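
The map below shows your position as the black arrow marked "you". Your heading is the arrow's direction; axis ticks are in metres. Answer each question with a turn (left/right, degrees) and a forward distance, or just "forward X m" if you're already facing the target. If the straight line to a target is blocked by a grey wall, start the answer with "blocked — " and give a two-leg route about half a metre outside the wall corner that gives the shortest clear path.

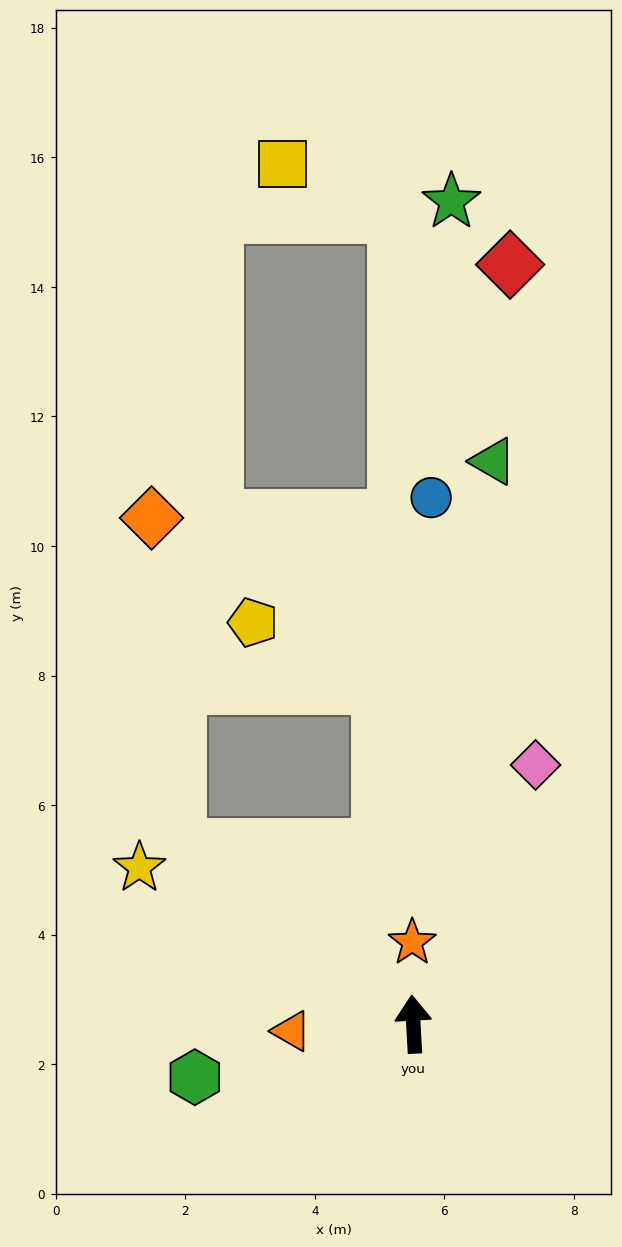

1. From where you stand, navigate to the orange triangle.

turn left 90°, forward 1.9 m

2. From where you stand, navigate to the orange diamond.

blocked — turn left 50°, forward 4.5 m, then turn right 48°, forward 5.1 m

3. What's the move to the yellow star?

turn left 57°, forward 4.9 m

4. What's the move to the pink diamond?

turn right 28°, forward 4.4 m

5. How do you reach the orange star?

turn right 2°, forward 1.3 m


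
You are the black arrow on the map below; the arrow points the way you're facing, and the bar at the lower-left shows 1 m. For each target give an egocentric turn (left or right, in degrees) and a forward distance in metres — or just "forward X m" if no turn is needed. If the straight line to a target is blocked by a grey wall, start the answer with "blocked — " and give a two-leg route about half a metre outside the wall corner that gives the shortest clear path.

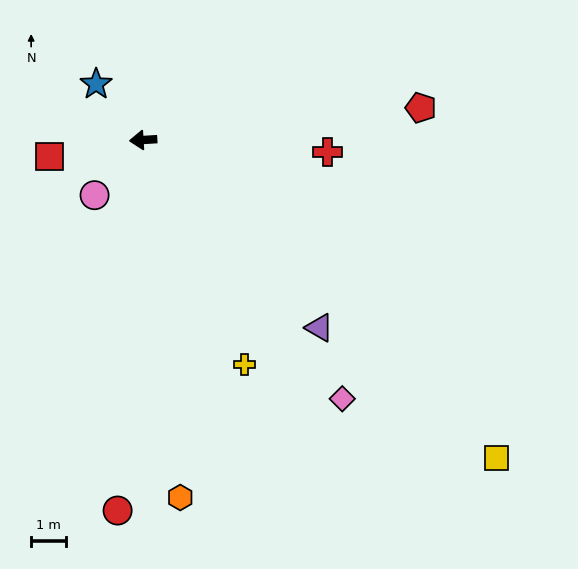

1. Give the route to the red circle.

turn left 83°, forward 10.7 m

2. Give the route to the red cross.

turn left 173°, forward 5.3 m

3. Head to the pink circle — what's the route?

turn left 45°, forward 2.1 m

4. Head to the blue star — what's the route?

turn right 53°, forward 2.1 m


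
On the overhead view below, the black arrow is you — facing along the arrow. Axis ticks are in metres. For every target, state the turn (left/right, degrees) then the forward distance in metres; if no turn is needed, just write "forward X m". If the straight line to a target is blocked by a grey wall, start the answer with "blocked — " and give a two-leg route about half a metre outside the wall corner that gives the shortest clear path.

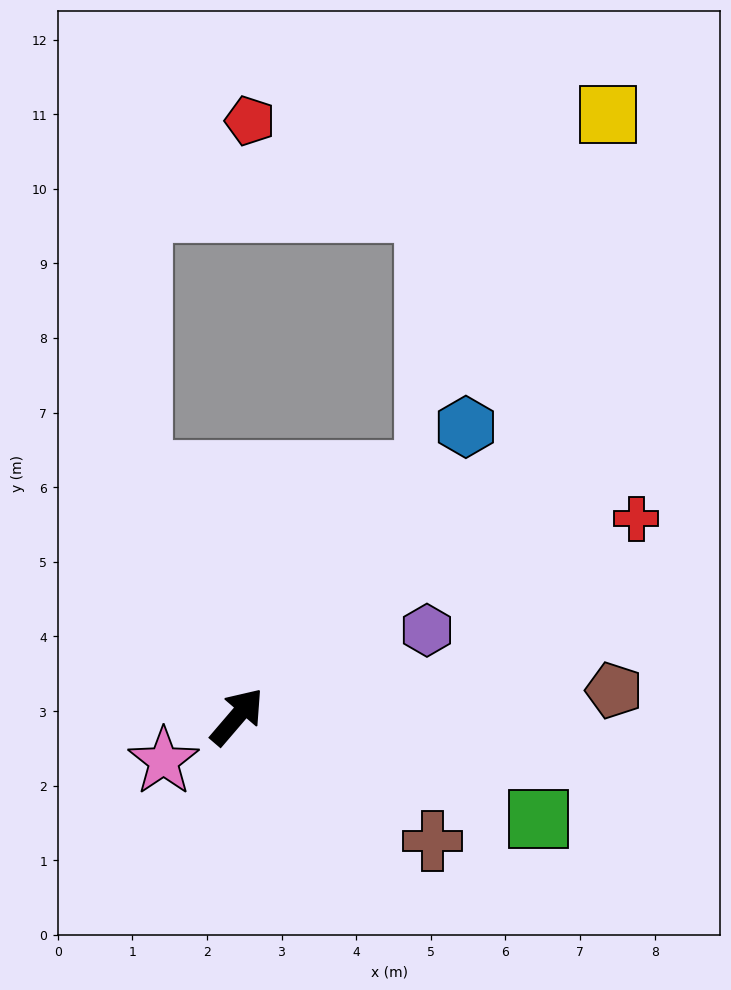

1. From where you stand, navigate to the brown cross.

turn right 82°, forward 3.1 m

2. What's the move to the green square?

turn right 68°, forward 4.3 m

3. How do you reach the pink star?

turn left 162°, forward 1.2 m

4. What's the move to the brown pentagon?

turn right 45°, forward 5.1 m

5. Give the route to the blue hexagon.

turn left 2°, forward 4.9 m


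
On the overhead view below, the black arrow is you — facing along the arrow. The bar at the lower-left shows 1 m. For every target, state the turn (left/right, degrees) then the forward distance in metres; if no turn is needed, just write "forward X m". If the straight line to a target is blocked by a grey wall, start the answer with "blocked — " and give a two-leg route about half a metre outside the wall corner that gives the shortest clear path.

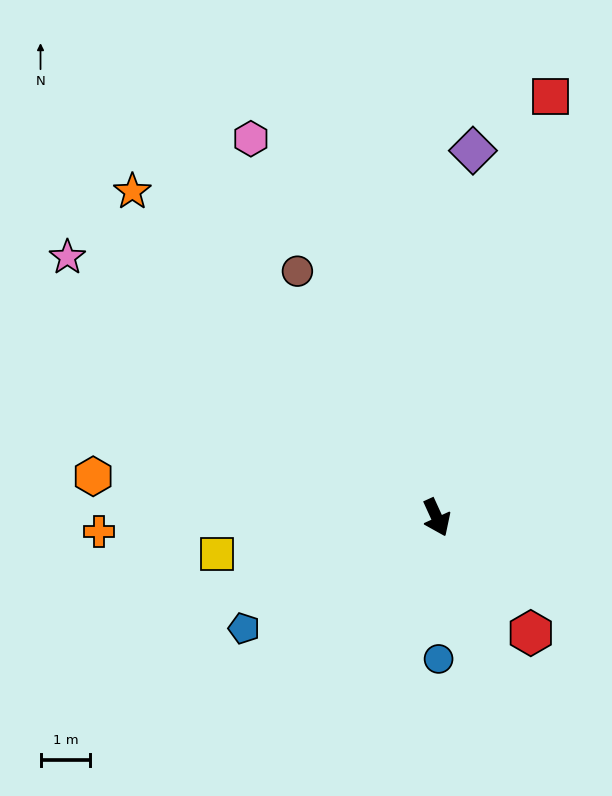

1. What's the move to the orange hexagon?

turn right 121°, forward 6.9 m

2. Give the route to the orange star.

turn right 161°, forward 8.9 m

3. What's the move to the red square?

turn left 140°, forward 8.7 m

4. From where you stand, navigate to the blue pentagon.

turn right 85°, forward 4.5 m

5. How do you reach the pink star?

turn right 150°, forward 9.1 m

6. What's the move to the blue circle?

turn right 24°, forward 2.8 m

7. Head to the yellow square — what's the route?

turn right 105°, forward 4.5 m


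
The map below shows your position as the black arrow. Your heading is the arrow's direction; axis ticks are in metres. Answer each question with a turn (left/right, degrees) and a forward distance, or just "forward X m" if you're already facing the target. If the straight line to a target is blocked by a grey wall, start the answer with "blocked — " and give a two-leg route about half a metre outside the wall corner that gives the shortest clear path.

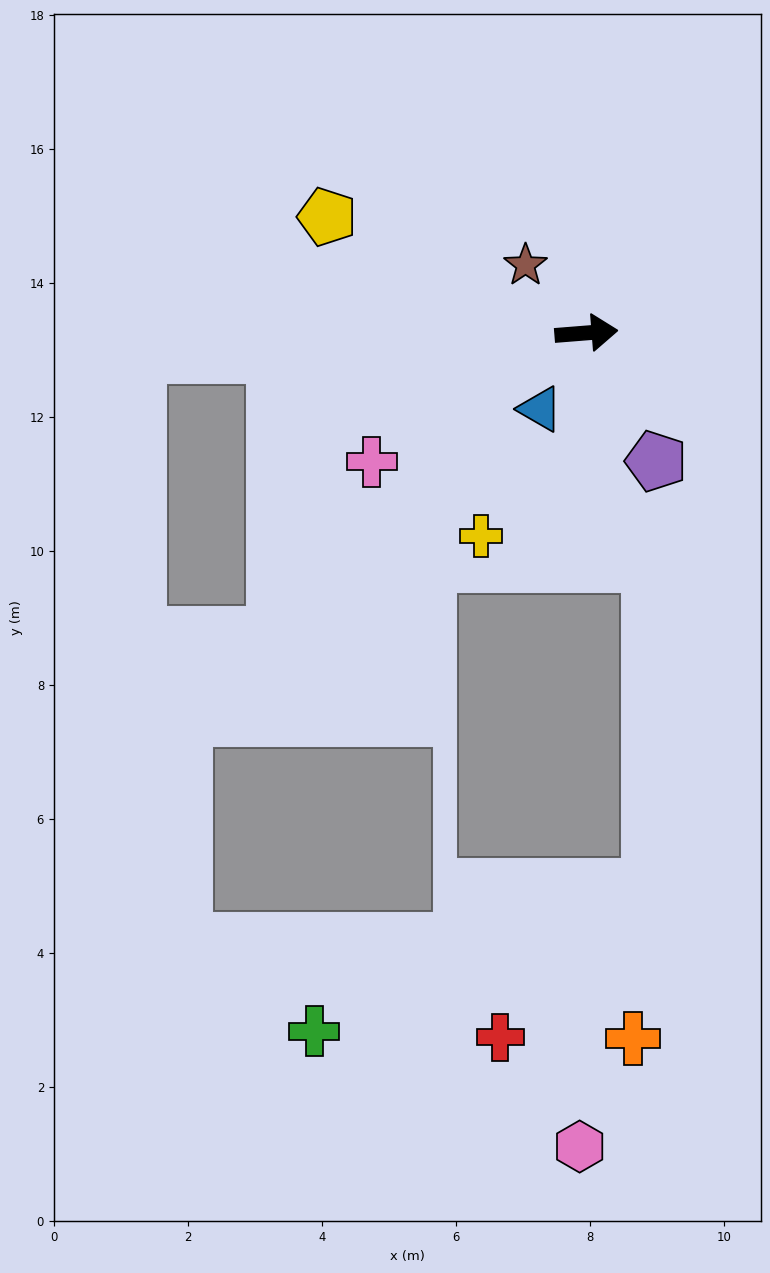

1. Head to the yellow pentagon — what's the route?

turn left 151°, forward 4.2 m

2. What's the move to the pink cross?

turn right 154°, forward 3.7 m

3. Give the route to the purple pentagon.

turn right 66°, forward 2.2 m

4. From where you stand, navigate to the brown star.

turn left 127°, forward 1.4 m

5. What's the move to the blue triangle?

turn right 126°, forward 1.3 m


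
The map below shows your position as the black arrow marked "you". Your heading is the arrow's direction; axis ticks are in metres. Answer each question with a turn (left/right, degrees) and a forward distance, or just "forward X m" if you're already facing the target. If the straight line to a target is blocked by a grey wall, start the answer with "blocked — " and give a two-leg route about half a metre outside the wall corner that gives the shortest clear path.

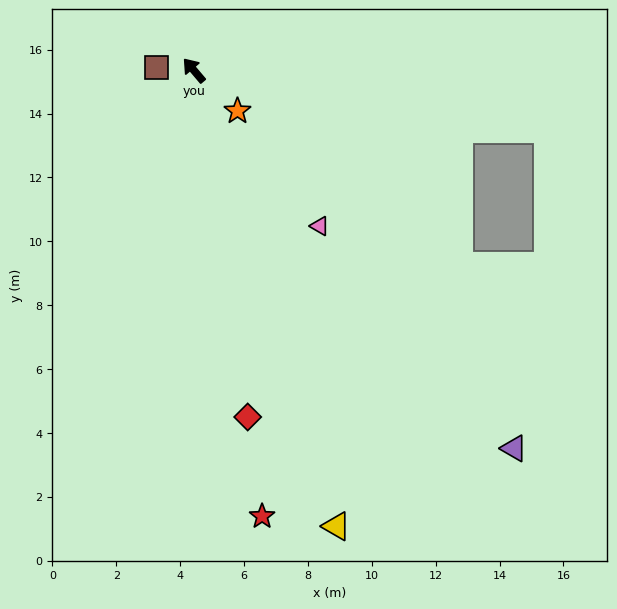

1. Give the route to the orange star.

turn right 173°, forward 1.9 m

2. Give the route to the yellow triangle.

turn left 157°, forward 15.0 m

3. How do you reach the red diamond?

turn left 149°, forward 11.0 m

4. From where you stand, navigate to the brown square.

turn left 45°, forward 1.2 m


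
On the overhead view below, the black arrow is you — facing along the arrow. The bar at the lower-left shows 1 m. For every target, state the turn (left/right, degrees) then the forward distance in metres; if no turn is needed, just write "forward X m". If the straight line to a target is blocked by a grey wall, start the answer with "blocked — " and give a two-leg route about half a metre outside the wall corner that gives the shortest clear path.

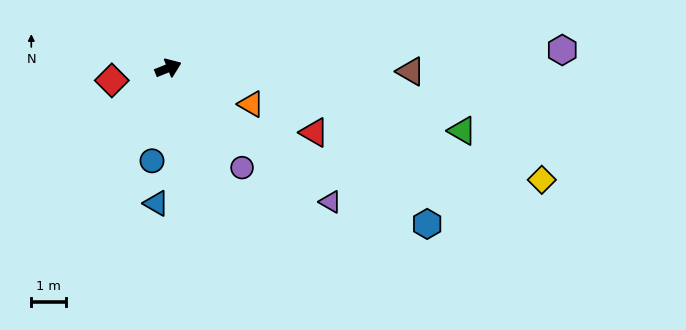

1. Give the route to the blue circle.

turn right 122°, forward 2.7 m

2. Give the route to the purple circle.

turn right 75°, forward 3.5 m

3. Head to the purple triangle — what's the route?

turn right 61°, forward 6.0 m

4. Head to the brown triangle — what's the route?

turn right 23°, forward 6.9 m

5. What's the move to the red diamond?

turn left 170°, forward 1.6 m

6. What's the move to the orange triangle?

turn right 45°, forward 2.6 m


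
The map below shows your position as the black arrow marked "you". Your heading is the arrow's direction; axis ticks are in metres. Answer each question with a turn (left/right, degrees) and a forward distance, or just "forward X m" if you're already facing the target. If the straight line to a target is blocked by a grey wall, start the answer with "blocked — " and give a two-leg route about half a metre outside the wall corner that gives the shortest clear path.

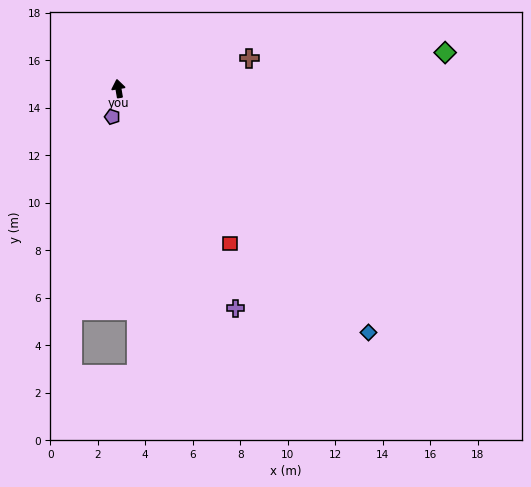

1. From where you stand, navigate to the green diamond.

turn right 93°, forward 13.8 m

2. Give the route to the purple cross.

turn right 162°, forward 10.5 m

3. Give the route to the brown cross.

turn right 87°, forward 5.7 m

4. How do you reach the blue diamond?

turn right 144°, forward 14.7 m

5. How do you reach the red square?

turn right 154°, forward 8.0 m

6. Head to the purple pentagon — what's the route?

turn left 158°, forward 1.2 m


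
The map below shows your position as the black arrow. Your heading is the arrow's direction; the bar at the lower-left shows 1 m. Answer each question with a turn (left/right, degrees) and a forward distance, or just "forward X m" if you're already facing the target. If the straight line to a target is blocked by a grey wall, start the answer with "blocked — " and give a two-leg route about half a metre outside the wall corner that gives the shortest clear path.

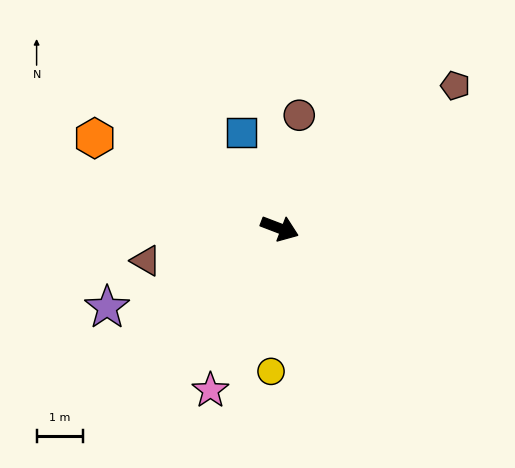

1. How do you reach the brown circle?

turn left 101°, forward 2.5 m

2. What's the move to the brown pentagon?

turn left 60°, forward 4.9 m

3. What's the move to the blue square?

turn left 133°, forward 2.2 m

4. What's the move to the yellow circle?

turn right 73°, forward 3.1 m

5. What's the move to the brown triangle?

turn right 145°, forward 3.0 m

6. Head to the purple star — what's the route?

turn right 134°, forward 4.1 m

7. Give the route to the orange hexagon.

turn left 175°, forward 4.5 m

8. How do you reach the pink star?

turn right 92°, forward 3.8 m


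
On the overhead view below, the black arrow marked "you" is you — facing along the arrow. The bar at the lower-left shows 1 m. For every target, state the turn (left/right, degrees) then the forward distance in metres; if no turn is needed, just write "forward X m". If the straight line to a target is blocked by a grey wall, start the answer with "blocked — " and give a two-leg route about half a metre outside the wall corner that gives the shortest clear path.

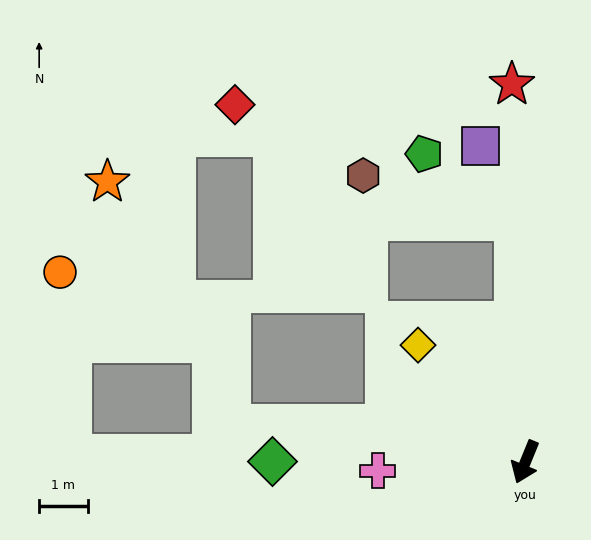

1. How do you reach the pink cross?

turn right 64°, forward 3.0 m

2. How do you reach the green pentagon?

blocked — turn right 155°, forward 5.0 m, then turn left 51°, forward 2.3 m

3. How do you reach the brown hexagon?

blocked — turn right 155°, forward 5.0 m, then turn left 71°, forward 3.3 m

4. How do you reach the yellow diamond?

turn right 115°, forward 3.3 m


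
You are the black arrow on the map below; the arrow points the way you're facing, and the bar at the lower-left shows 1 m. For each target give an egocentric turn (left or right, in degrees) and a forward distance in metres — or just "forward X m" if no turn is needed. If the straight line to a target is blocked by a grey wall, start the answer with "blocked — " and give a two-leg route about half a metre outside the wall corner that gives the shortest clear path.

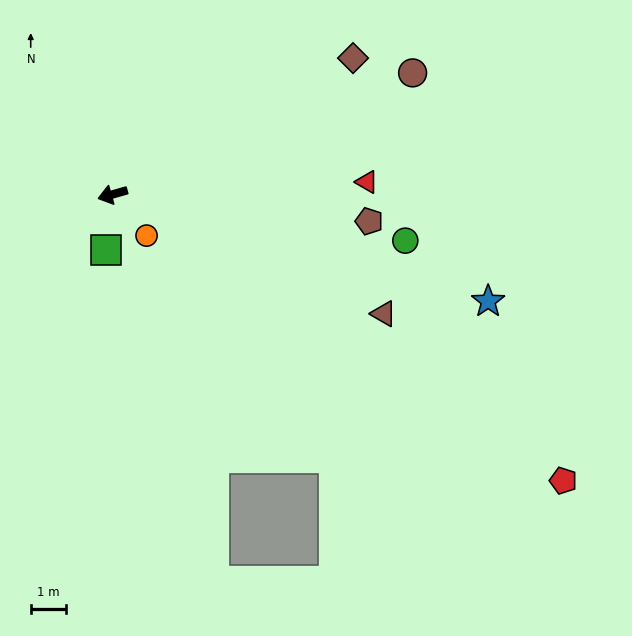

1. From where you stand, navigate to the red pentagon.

turn left 132°, forward 15.0 m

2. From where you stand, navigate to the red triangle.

turn left 167°, forward 7.1 m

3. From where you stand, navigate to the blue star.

turn left 148°, forward 11.0 m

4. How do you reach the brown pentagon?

turn left 158°, forward 7.2 m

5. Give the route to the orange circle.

turn left 114°, forward 1.5 m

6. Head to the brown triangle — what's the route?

turn left 140°, forward 8.3 m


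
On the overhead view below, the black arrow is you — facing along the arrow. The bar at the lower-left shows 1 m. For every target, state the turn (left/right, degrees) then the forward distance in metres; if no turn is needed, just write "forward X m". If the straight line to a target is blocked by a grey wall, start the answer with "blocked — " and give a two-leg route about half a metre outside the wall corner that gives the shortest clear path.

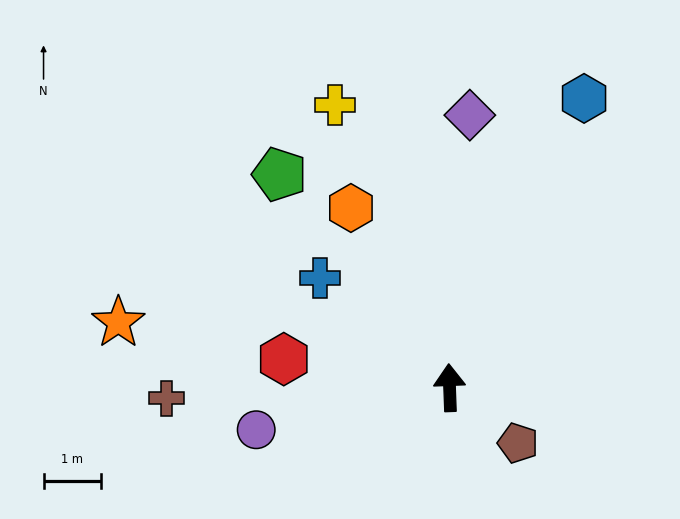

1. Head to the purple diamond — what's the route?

turn right 6°, forward 4.8 m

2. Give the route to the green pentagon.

turn left 36°, forward 4.8 m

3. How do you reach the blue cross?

turn left 48°, forward 3.0 m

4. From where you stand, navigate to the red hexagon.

turn left 78°, forward 2.9 m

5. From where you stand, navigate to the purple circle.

turn left 100°, forward 3.5 m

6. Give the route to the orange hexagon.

turn left 27°, forward 3.6 m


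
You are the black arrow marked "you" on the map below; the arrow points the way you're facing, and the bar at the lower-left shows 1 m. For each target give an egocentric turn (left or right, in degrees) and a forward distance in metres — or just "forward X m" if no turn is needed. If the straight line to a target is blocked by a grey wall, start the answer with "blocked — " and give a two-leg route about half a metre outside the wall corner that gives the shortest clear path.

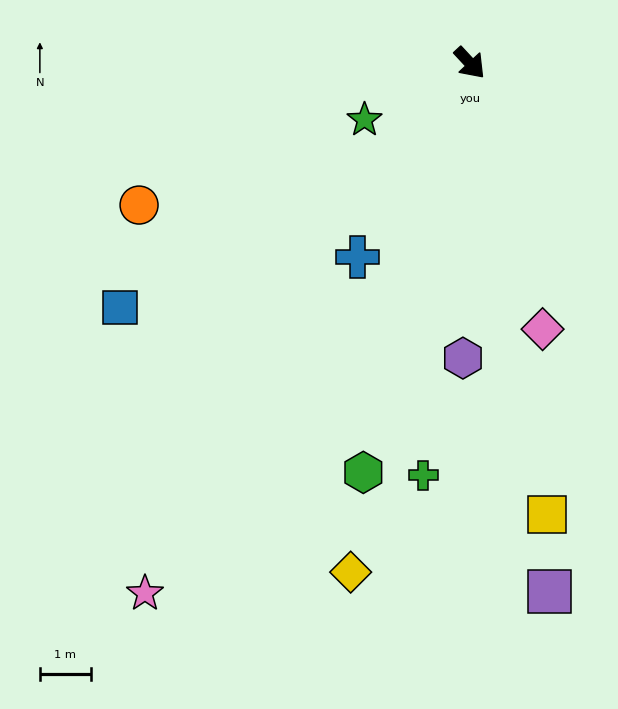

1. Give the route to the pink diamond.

turn right 28°, forward 5.4 m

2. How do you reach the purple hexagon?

turn right 44°, forward 5.8 m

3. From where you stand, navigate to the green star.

turn right 105°, forward 2.3 m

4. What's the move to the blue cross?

turn right 73°, forward 4.4 m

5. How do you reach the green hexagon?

turn right 57°, forward 8.3 m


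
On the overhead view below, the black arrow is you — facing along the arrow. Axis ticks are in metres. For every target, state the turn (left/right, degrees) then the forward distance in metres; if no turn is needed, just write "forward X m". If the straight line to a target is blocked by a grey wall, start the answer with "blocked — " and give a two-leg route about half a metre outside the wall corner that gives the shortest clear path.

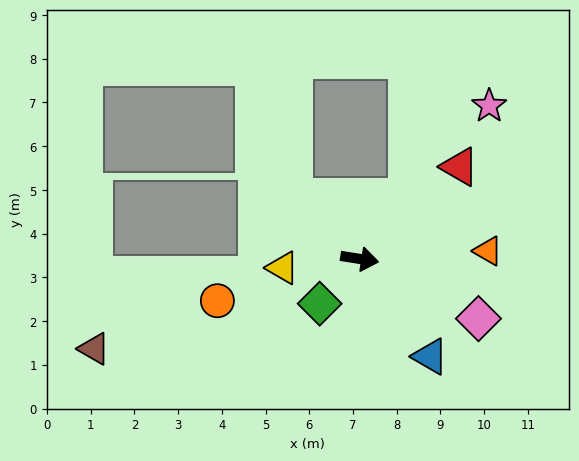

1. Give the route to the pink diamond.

turn right 18°, forward 3.0 m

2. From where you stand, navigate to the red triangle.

turn left 52°, forward 3.1 m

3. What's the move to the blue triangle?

turn right 45°, forward 2.8 m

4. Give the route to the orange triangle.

turn left 13°, forward 2.9 m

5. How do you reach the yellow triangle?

turn right 164°, forward 1.8 m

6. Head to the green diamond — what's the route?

turn right 123°, forward 1.4 m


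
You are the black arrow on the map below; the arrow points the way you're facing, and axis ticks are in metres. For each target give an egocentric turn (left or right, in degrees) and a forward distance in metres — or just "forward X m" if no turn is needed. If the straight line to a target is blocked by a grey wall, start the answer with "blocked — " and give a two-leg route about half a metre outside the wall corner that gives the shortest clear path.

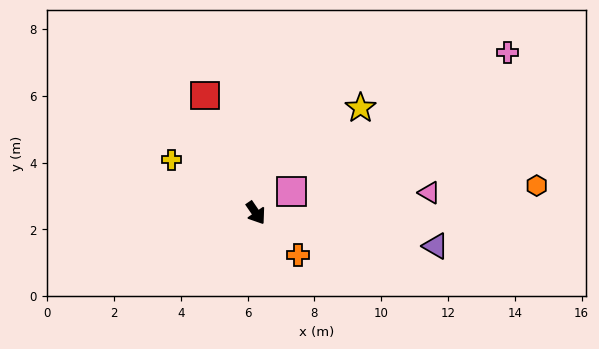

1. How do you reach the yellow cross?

turn right 157°, forward 3.0 m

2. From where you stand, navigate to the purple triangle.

turn left 45°, forward 5.5 m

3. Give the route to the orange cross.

turn left 11°, forward 1.8 m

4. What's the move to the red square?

turn left 169°, forward 3.8 m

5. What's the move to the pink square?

turn left 87°, forward 1.2 m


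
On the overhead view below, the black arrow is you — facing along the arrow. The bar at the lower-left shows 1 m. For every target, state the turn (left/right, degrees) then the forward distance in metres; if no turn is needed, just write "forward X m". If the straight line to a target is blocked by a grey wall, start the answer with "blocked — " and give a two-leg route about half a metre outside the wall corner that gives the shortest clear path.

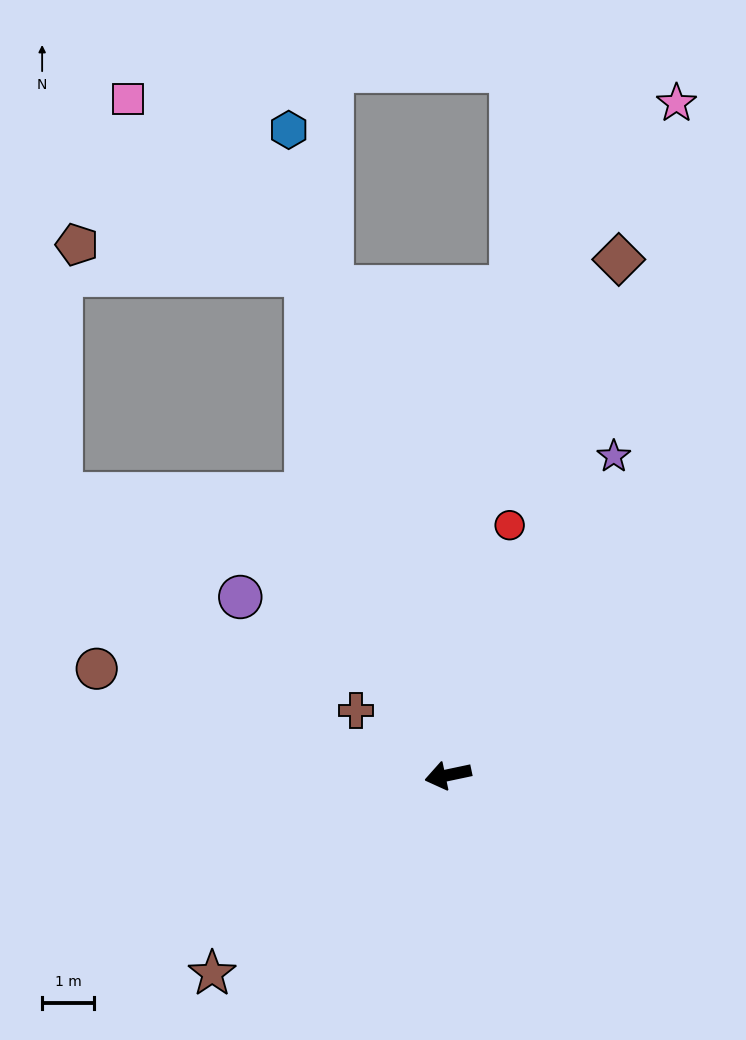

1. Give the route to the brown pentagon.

blocked — turn right 86°, forward 10.0 m, then turn left 67°, forward 4.5 m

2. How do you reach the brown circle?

turn right 29°, forward 7.1 m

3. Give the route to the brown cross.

turn right 47°, forward 2.2 m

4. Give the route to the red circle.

turn right 116°, forward 5.0 m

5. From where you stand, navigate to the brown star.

turn left 28°, forward 6.0 m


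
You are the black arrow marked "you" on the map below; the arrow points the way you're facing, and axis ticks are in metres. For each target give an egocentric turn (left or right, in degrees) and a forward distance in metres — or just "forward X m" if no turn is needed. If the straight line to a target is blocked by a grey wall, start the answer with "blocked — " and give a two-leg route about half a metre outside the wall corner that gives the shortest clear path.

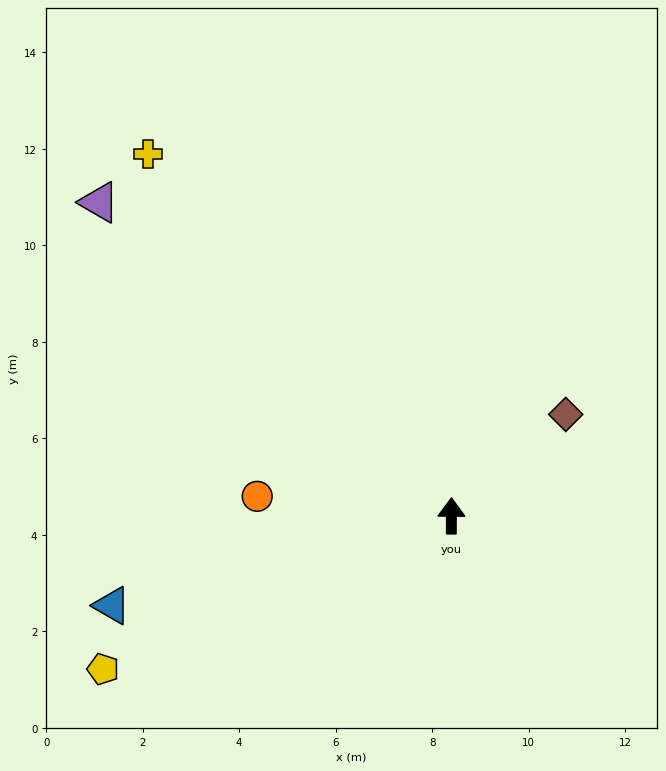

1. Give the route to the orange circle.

turn left 85°, forward 4.0 m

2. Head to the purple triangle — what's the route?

turn left 49°, forward 9.8 m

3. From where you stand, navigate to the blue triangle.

turn left 105°, forward 7.3 m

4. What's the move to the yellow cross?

turn left 40°, forward 9.8 m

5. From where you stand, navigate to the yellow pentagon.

turn left 114°, forward 7.9 m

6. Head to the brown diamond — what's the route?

turn right 48°, forward 3.2 m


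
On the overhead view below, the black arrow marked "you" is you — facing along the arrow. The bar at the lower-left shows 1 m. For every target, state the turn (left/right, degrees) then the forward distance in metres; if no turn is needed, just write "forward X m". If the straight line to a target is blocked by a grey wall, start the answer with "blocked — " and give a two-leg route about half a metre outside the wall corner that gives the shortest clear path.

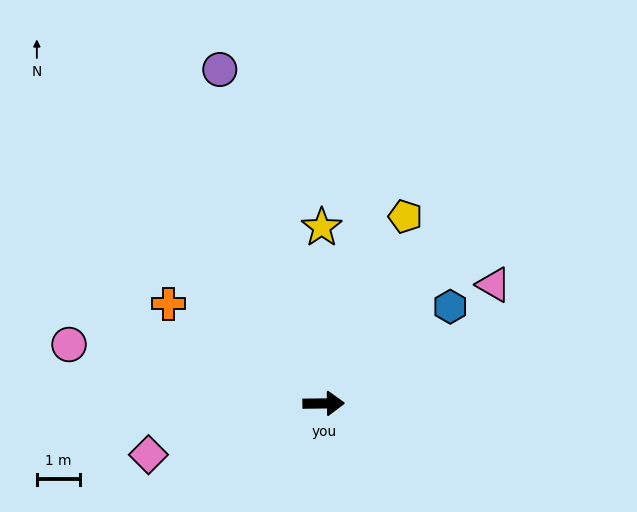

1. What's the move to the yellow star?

turn left 90°, forward 4.1 m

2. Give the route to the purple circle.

turn left 107°, forward 8.1 m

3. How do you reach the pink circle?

turn left 166°, forward 6.1 m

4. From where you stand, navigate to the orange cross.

turn left 147°, forward 4.3 m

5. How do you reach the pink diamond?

turn right 164°, forward 4.2 m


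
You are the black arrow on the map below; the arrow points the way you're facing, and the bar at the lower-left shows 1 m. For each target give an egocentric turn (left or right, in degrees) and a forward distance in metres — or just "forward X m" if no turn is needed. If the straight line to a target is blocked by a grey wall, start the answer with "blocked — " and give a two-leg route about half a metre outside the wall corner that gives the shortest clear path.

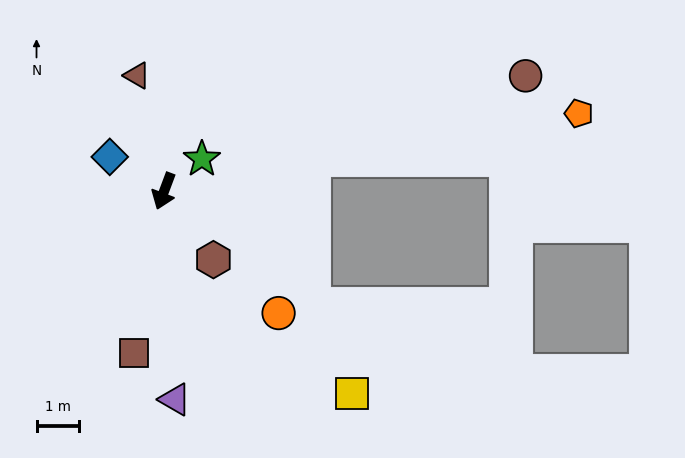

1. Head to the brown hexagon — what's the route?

turn left 56°, forward 2.0 m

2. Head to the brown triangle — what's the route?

turn right 146°, forward 2.8 m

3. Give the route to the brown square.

turn left 10°, forward 3.8 m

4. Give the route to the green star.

turn left 151°, forward 1.2 m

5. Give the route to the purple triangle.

turn left 24°, forward 4.9 m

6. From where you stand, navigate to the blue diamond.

turn right 102°, forward 1.5 m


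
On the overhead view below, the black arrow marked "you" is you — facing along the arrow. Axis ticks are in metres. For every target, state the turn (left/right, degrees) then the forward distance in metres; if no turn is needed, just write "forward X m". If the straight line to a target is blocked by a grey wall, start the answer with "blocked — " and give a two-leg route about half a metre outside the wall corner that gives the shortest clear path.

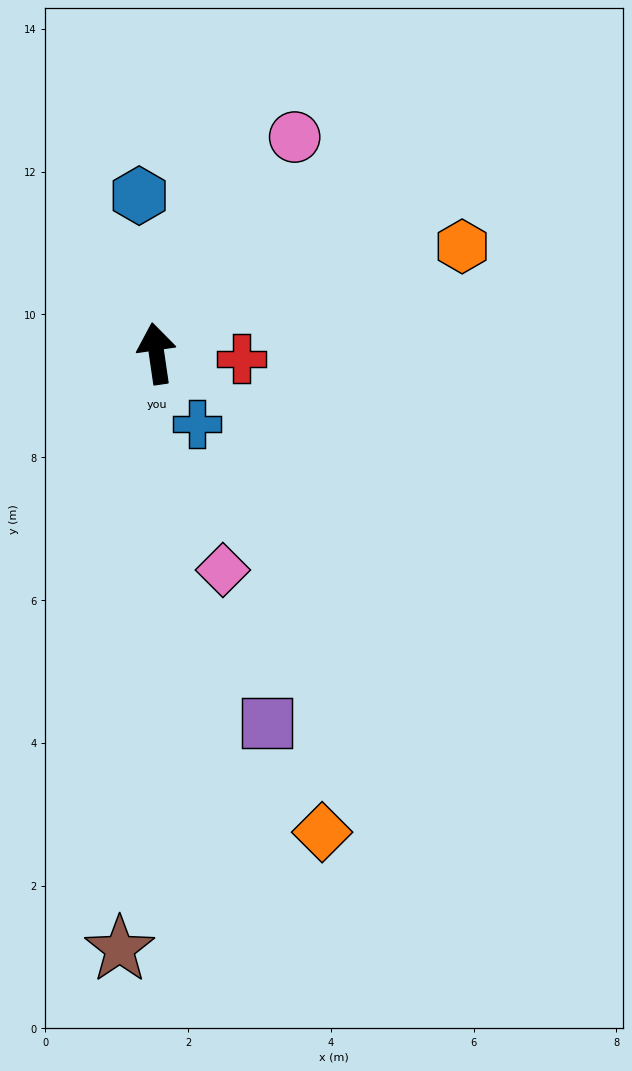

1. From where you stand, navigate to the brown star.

turn left 168°, forward 8.4 m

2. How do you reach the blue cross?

turn right 159°, forward 1.1 m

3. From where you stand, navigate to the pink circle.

turn right 41°, forward 3.6 m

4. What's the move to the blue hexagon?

forward 2.2 m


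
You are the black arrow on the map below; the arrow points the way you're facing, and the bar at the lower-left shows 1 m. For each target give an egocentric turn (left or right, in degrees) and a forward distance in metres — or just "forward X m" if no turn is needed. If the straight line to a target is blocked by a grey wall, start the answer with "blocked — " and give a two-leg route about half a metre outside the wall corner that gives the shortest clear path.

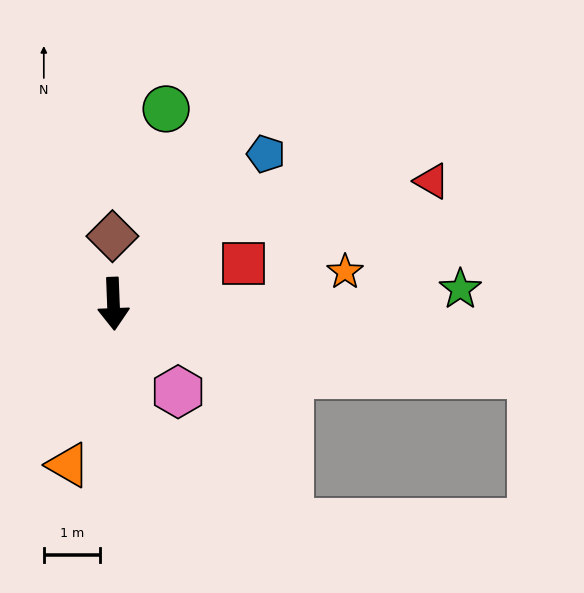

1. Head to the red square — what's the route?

turn left 105°, forward 2.4 m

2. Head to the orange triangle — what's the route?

turn right 18°, forward 3.0 m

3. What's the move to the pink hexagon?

turn left 34°, forward 1.9 m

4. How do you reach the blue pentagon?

turn left 132°, forward 3.8 m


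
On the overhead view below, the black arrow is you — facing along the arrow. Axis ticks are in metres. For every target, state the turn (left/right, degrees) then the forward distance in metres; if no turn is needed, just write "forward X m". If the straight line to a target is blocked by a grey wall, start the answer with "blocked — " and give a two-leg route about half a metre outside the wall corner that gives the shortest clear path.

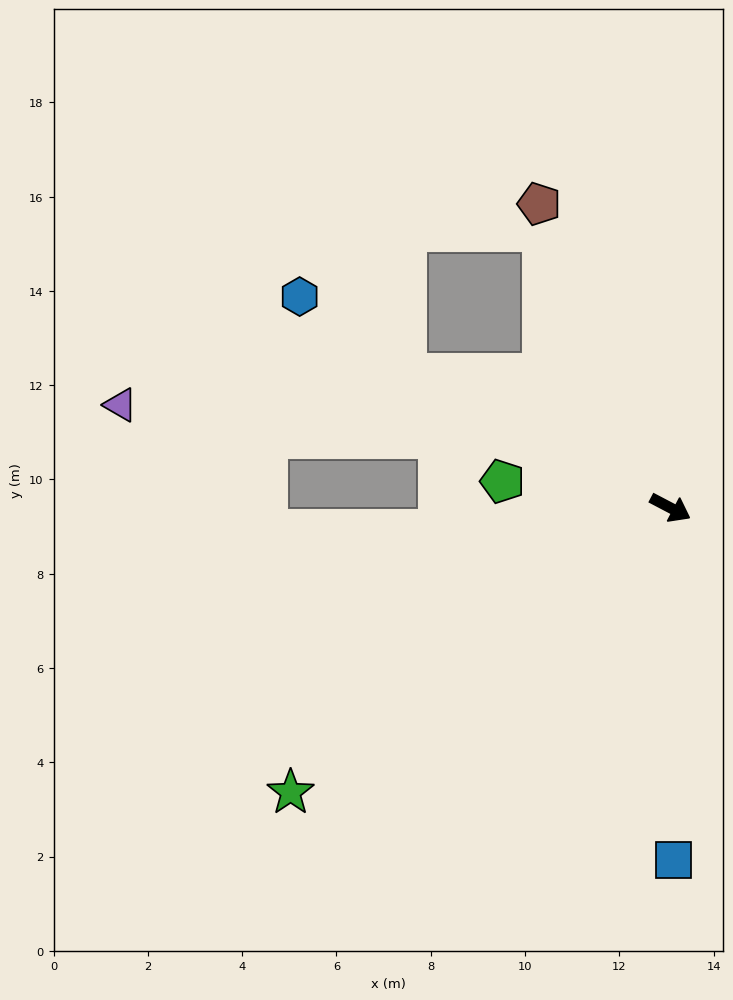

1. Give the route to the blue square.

turn right 62°, forward 7.5 m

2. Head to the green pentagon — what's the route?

turn right 161°, forward 3.6 m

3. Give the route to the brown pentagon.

turn left 141°, forward 7.0 m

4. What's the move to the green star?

turn right 115°, forward 10.1 m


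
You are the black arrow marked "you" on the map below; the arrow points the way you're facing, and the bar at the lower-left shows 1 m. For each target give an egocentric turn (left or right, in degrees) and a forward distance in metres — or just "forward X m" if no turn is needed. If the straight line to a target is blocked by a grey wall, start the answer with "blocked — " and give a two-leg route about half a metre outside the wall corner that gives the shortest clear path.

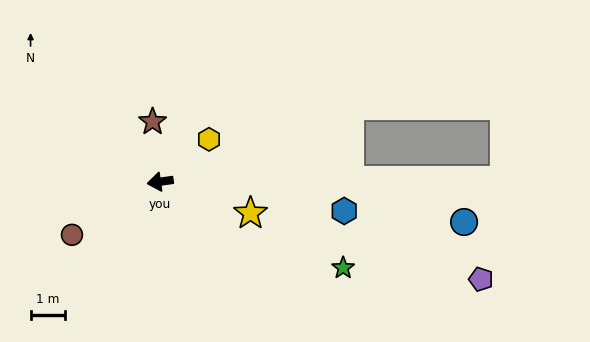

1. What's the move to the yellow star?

turn left 153°, forward 2.8 m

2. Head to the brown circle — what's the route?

turn left 23°, forward 3.0 m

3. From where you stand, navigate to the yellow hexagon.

turn right 147°, forward 1.9 m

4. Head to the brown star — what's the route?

turn right 91°, forward 1.7 m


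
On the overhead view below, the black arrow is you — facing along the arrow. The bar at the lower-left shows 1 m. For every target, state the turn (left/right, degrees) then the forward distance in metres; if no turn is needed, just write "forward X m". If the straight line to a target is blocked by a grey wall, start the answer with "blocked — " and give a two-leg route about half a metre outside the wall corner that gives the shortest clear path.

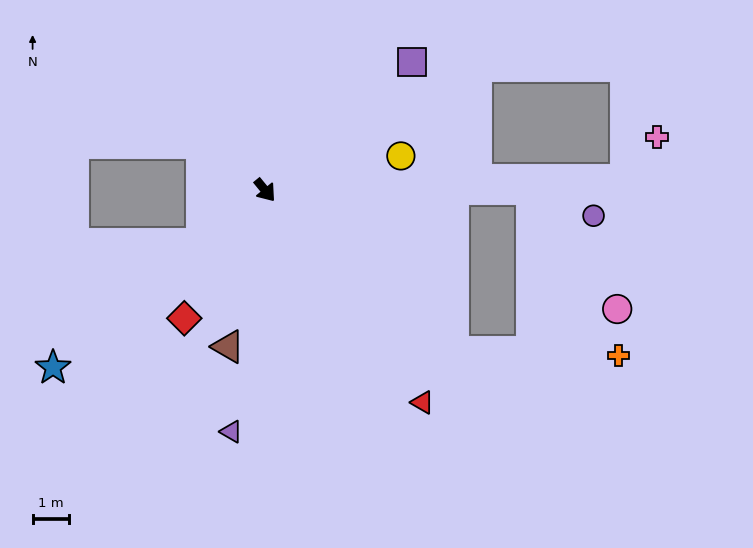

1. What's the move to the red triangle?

turn right 3°, forward 7.2 m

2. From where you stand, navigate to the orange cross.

blocked — turn left 10°, forward 6.8 m, then turn left 40°, forward 4.5 m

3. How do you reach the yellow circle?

turn left 65°, forward 3.8 m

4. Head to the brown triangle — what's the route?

turn right 53°, forward 4.4 m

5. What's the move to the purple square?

turn left 92°, forward 5.3 m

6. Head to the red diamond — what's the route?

turn right 72°, forward 4.1 m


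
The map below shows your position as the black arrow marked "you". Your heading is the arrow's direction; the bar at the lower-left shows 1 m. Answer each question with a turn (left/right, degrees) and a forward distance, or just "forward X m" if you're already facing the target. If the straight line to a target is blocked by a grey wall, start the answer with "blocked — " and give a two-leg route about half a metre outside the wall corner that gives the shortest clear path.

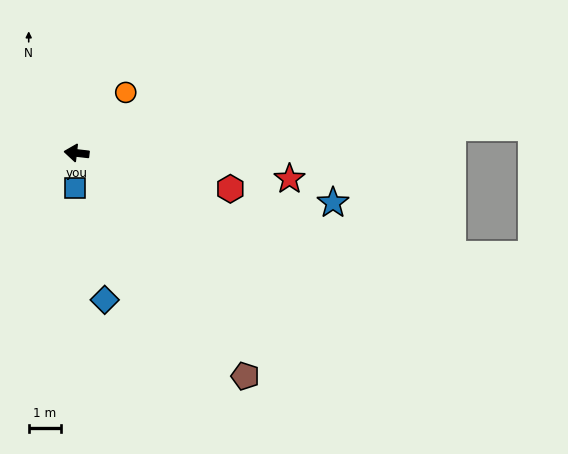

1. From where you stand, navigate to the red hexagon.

turn left 173°, forward 5.0 m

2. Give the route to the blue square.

turn left 93°, forward 1.1 m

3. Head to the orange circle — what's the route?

turn right 123°, forward 2.4 m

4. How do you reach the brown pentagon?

turn left 134°, forward 8.8 m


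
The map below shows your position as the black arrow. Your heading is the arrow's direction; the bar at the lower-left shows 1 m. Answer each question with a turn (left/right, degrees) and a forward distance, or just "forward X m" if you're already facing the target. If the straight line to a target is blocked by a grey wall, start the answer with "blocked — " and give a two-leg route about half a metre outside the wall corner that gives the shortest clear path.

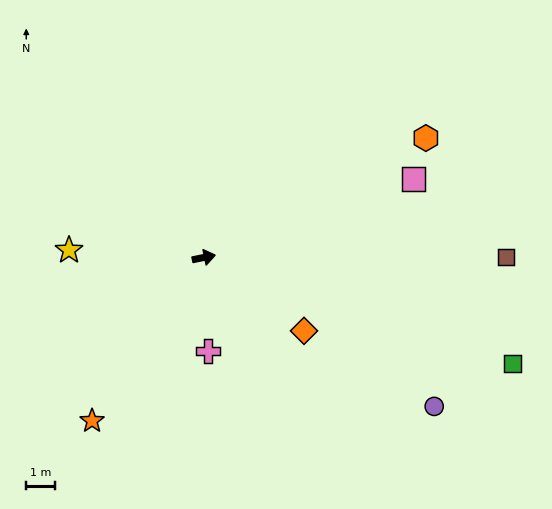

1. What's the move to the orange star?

turn right 136°, forward 6.8 m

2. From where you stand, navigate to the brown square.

turn right 12°, forward 10.4 m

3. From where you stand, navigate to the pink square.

turn left 9°, forward 7.7 m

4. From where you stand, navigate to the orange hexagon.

turn left 17°, forward 8.7 m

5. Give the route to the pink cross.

turn right 99°, forward 3.2 m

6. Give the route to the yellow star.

turn left 165°, forward 4.7 m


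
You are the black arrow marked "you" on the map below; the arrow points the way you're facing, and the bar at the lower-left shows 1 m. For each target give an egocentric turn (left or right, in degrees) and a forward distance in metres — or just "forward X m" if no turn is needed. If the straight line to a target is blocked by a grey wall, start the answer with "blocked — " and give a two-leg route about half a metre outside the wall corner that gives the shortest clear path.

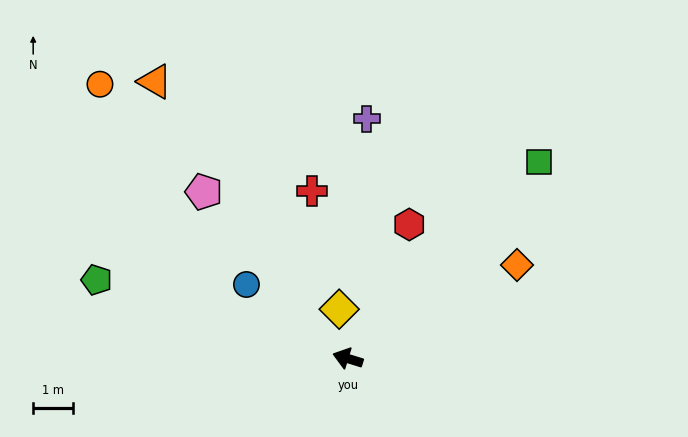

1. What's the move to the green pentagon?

forward 6.6 m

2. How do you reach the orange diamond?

turn right 134°, forward 4.8 m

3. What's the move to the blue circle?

turn right 19°, forward 3.1 m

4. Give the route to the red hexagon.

turn right 97°, forward 3.7 m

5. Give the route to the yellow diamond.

turn right 63°, forward 1.3 m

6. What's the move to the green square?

turn right 117°, forward 6.9 m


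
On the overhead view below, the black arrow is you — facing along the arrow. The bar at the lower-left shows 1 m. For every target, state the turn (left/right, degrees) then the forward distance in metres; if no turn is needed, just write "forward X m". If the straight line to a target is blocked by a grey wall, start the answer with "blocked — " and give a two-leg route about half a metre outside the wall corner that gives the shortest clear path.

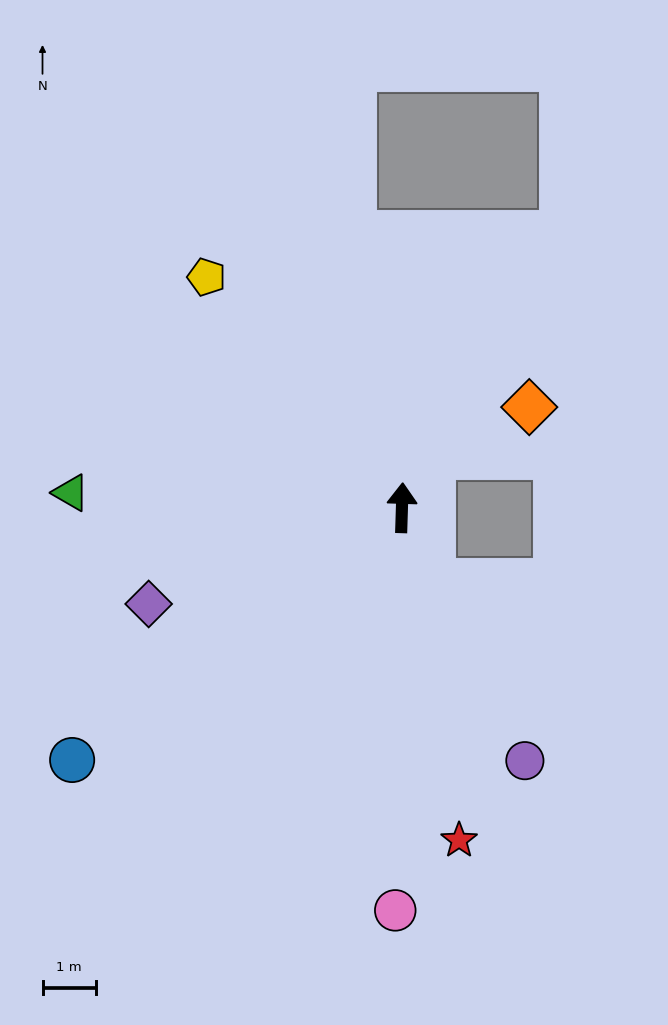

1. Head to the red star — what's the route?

turn right 168°, forward 6.3 m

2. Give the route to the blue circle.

turn left 129°, forward 7.8 m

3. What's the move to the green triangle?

turn left 89°, forward 6.2 m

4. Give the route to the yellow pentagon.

turn left 42°, forward 5.7 m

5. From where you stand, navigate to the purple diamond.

turn left 113°, forward 5.1 m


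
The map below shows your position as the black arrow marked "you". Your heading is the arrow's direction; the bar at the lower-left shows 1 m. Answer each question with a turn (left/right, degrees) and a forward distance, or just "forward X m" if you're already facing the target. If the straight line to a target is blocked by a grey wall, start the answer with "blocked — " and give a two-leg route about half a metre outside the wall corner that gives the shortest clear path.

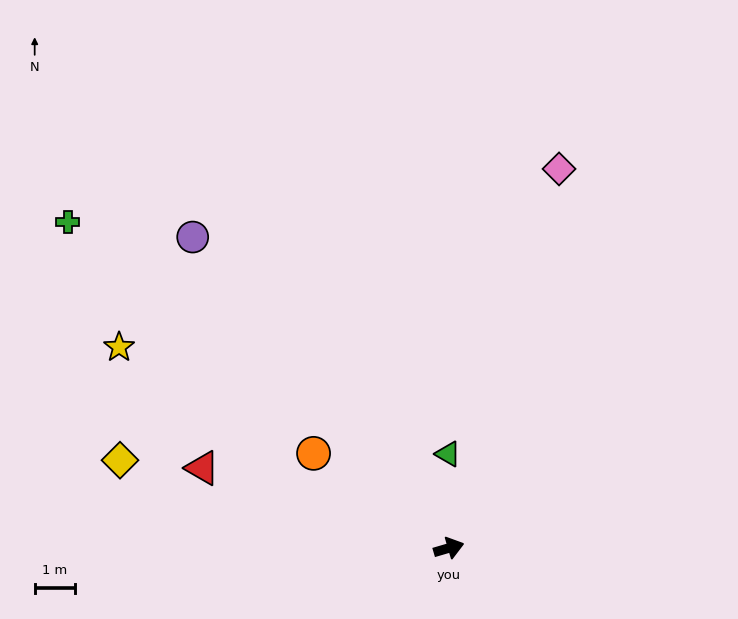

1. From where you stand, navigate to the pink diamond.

turn left 57°, forward 9.8 m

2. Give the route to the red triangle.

turn left 146°, forward 6.4 m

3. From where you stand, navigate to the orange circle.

turn left 129°, forward 4.1 m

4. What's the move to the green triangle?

turn left 74°, forward 2.3 m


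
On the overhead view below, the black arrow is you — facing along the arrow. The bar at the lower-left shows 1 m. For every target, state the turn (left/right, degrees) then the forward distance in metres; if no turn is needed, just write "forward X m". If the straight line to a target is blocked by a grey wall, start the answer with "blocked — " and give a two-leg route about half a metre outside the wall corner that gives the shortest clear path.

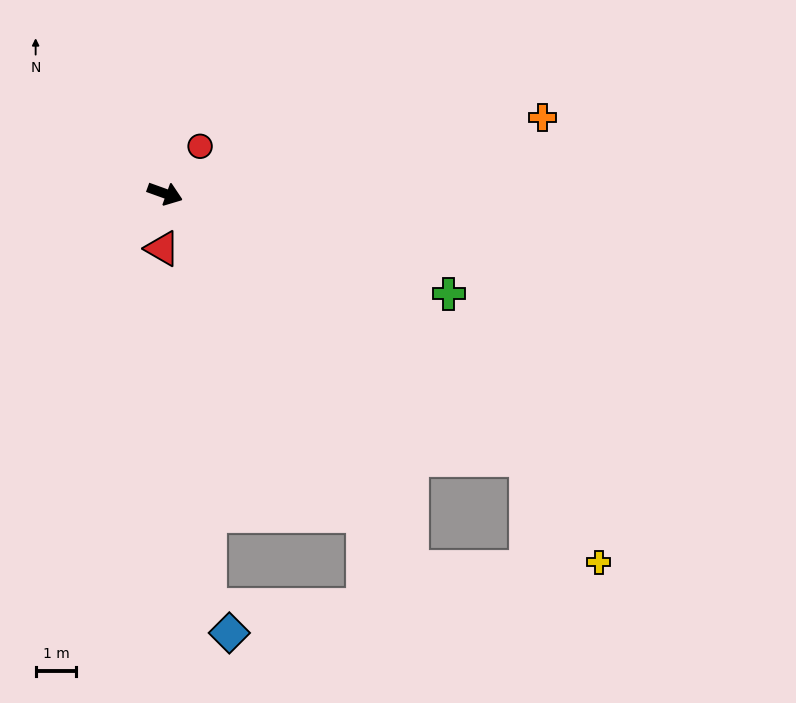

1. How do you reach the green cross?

forward 7.4 m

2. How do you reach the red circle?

turn left 73°, forward 1.4 m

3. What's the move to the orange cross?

turn left 31°, forward 9.4 m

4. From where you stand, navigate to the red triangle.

turn right 73°, forward 1.3 m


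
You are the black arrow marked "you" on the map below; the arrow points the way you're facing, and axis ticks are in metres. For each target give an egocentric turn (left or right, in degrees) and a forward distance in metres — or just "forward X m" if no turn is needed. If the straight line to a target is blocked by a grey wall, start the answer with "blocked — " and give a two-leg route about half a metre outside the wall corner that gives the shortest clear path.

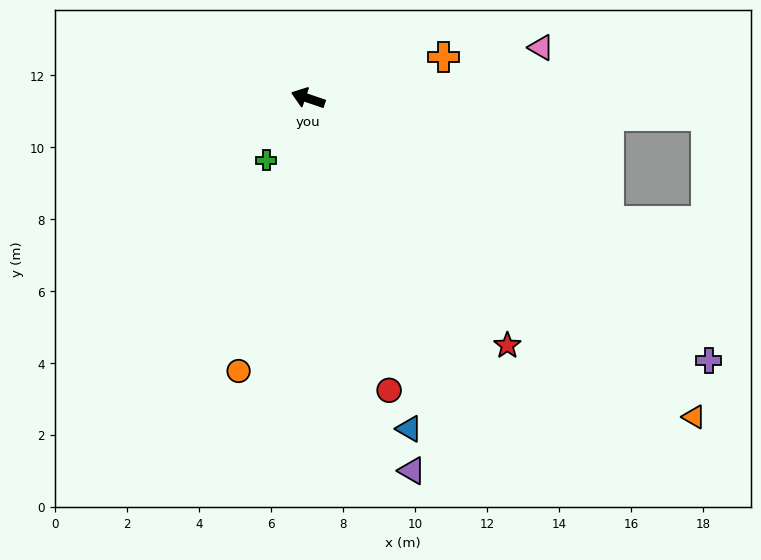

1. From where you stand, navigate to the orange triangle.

turn left 159°, forward 13.9 m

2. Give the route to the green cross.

turn left 75°, forward 2.1 m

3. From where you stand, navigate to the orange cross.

turn right 144°, forward 3.9 m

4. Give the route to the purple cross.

turn left 166°, forward 13.3 m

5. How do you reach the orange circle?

turn left 95°, forward 7.8 m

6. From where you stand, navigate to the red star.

turn left 148°, forward 8.8 m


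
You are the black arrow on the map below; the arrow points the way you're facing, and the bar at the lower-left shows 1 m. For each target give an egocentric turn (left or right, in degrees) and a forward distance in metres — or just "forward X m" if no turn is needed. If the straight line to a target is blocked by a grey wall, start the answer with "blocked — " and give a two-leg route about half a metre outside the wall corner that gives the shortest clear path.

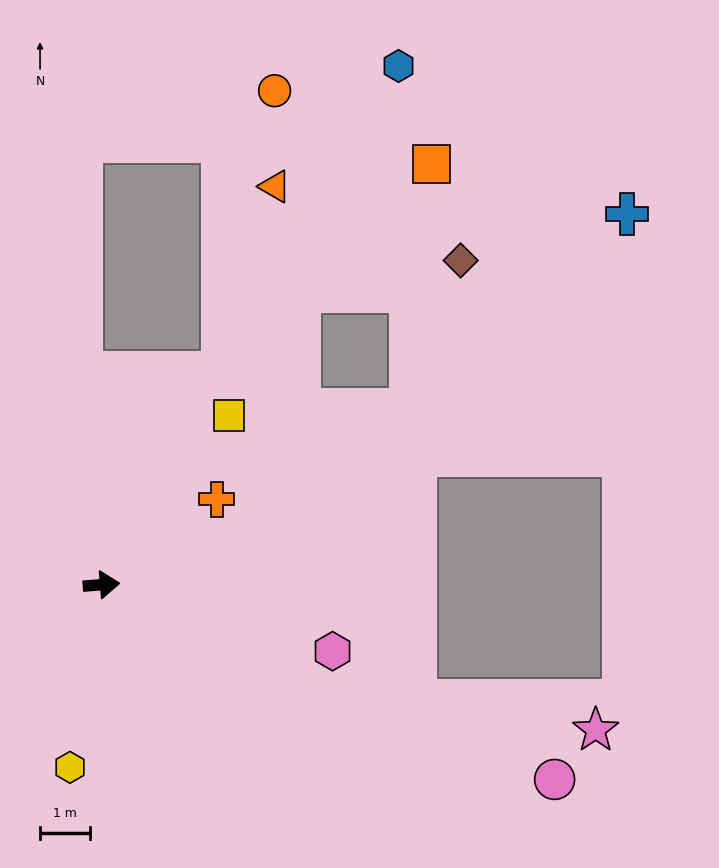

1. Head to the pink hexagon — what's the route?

turn right 21°, forward 4.8 m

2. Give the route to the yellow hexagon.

turn right 104°, forward 3.7 m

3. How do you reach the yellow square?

turn left 48°, forward 4.2 m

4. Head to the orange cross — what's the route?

turn left 32°, forward 2.9 m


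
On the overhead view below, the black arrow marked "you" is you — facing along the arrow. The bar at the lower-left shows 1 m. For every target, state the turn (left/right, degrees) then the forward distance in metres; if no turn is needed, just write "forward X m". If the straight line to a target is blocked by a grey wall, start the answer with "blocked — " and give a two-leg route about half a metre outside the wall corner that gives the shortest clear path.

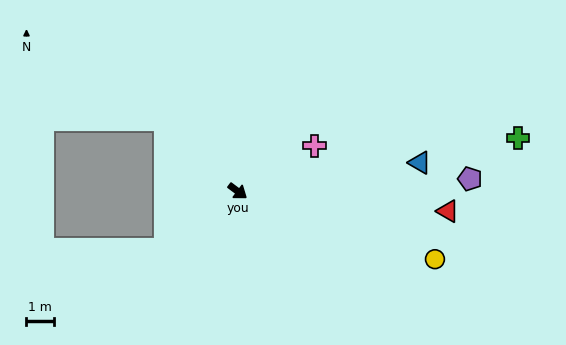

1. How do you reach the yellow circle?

turn left 18°, forward 7.5 m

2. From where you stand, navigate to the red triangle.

turn left 31°, forward 7.6 m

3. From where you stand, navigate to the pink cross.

turn left 67°, forward 3.2 m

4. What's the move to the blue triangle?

turn left 46°, forward 6.7 m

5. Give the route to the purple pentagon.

turn left 40°, forward 8.4 m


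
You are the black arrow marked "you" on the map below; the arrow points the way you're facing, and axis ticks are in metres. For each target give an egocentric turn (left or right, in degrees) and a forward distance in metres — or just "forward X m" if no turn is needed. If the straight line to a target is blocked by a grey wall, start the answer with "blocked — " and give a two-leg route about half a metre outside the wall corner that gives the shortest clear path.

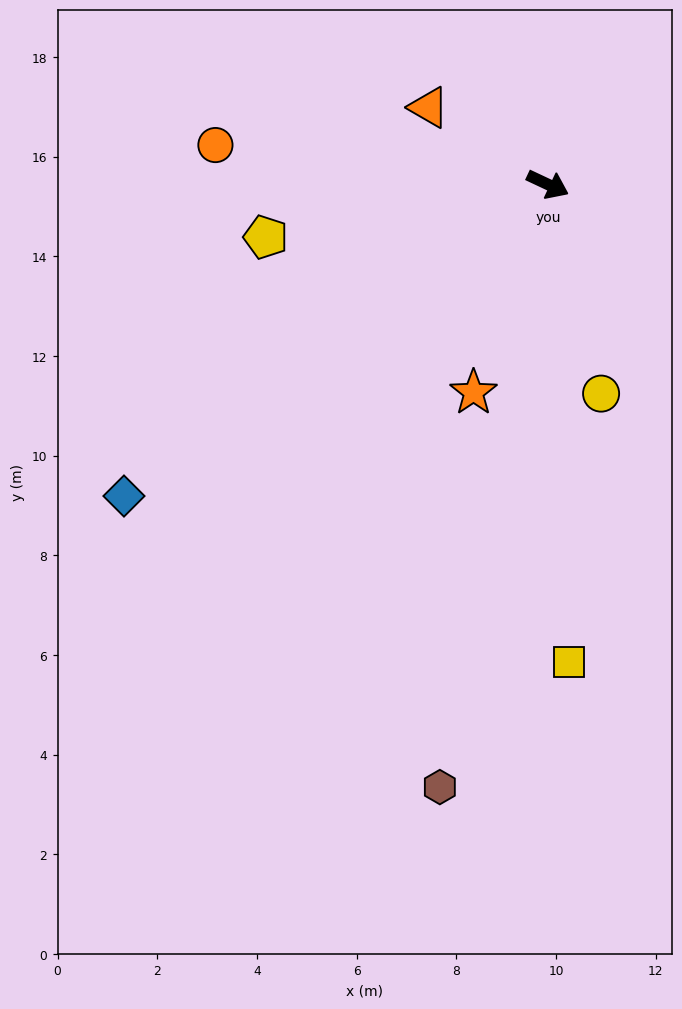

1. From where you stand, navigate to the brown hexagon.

turn right 75°, forward 12.3 m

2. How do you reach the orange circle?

turn right 162°, forward 6.7 m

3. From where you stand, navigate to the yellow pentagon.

turn right 144°, forward 5.8 m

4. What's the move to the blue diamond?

turn right 119°, forward 10.6 m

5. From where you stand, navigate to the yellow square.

turn right 62°, forward 9.6 m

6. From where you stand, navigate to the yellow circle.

turn right 51°, forward 4.3 m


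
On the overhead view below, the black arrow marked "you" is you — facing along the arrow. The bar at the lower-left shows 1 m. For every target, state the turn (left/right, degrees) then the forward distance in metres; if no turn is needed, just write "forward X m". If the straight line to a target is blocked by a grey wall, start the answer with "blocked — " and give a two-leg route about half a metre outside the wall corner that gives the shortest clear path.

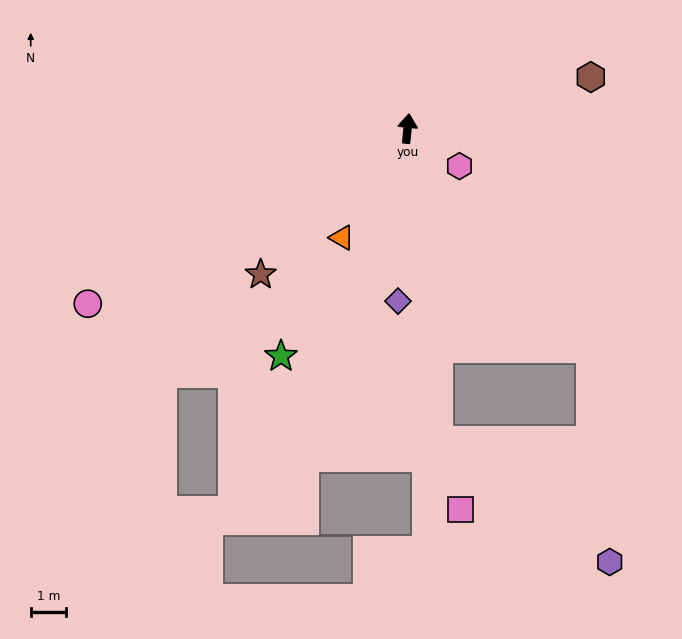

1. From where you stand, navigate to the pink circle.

turn left 124°, forward 10.4 m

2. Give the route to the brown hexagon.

turn right 69°, forward 5.4 m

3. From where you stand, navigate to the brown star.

turn left 141°, forward 5.9 m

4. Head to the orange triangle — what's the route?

turn left 155°, forward 3.6 m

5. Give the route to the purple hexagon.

blocked — turn right 169°, forward 9.0 m, then turn left 49°, forward 6.0 m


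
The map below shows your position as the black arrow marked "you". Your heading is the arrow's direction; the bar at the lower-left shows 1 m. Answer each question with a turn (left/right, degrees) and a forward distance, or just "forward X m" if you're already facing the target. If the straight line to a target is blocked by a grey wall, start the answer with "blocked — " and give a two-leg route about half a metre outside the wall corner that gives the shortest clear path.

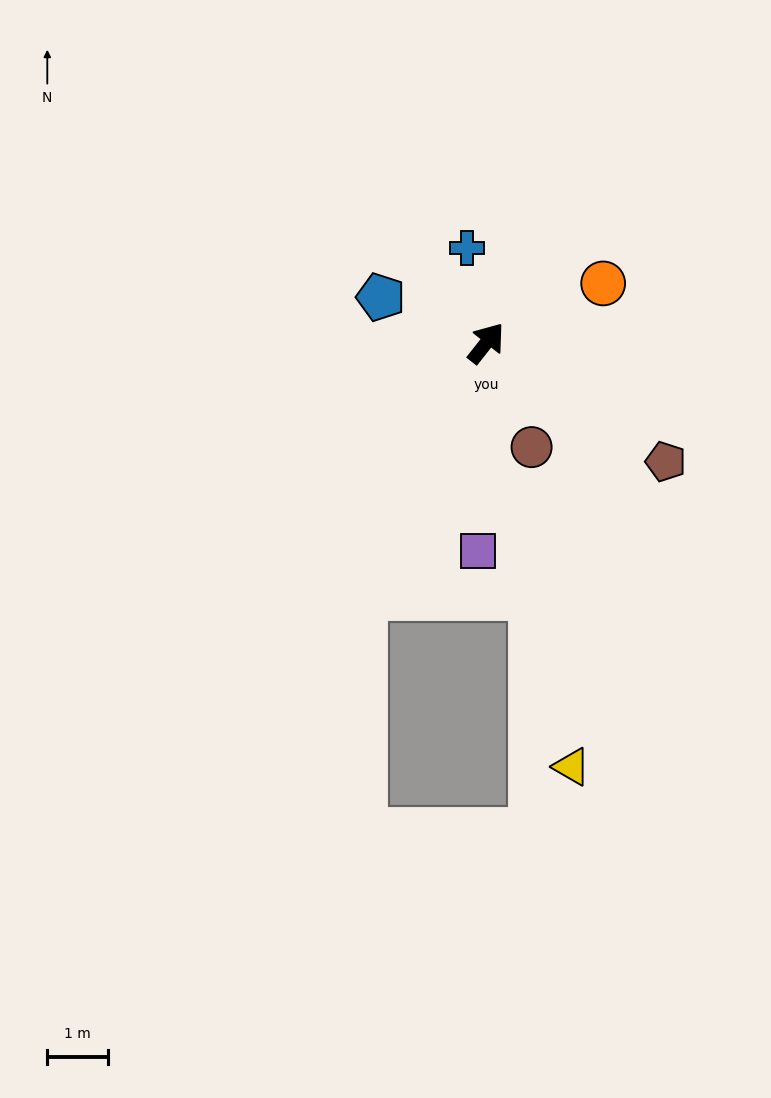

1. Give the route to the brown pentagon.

turn right 85°, forward 3.6 m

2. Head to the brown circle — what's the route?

turn right 118°, forward 1.9 m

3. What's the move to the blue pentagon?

turn left 105°, forward 1.9 m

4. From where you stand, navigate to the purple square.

turn right 144°, forward 3.5 m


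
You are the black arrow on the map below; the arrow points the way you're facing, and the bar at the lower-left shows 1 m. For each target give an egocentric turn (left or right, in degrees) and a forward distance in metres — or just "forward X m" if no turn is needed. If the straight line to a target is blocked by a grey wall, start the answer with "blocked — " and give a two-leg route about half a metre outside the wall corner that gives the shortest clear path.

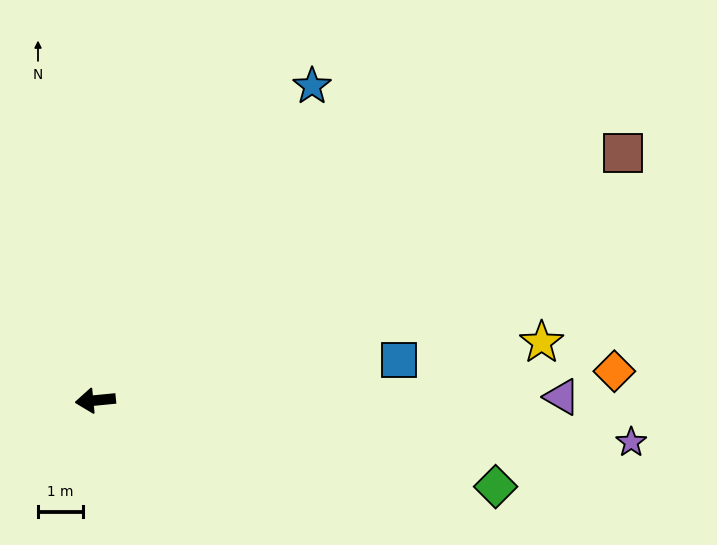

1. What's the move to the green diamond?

turn left 162°, forward 9.1 m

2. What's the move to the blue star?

turn right 130°, forward 8.5 m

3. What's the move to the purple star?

turn left 170°, forward 11.9 m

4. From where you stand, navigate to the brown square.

turn right 160°, forward 12.9 m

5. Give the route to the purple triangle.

turn left 175°, forward 10.3 m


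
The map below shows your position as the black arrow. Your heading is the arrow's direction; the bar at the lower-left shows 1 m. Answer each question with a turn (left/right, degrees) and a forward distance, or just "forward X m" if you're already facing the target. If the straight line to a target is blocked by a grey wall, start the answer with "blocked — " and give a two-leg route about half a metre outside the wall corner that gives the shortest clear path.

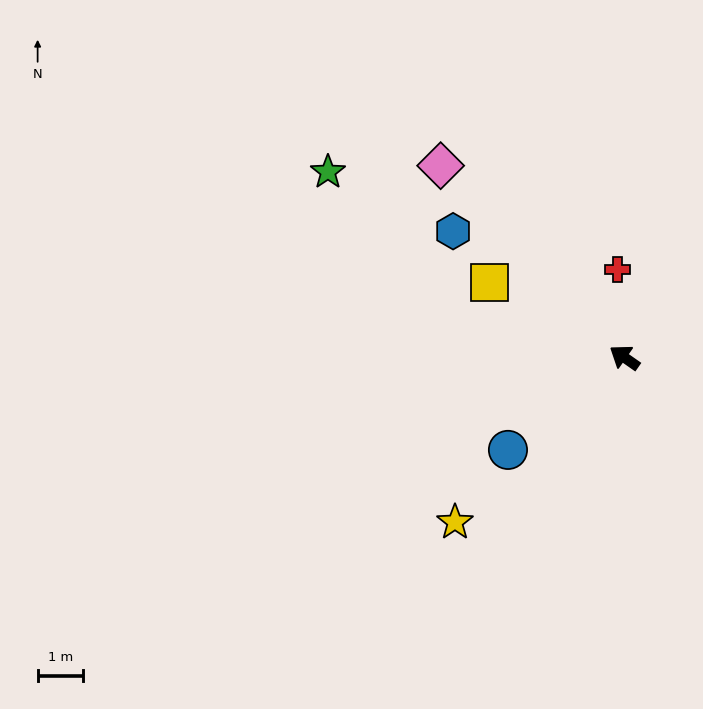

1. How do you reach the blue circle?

turn left 73°, forward 3.3 m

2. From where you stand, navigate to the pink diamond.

turn right 11°, forward 5.9 m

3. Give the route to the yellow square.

turn left 6°, forward 3.4 m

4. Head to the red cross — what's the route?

turn right 51°, forward 1.9 m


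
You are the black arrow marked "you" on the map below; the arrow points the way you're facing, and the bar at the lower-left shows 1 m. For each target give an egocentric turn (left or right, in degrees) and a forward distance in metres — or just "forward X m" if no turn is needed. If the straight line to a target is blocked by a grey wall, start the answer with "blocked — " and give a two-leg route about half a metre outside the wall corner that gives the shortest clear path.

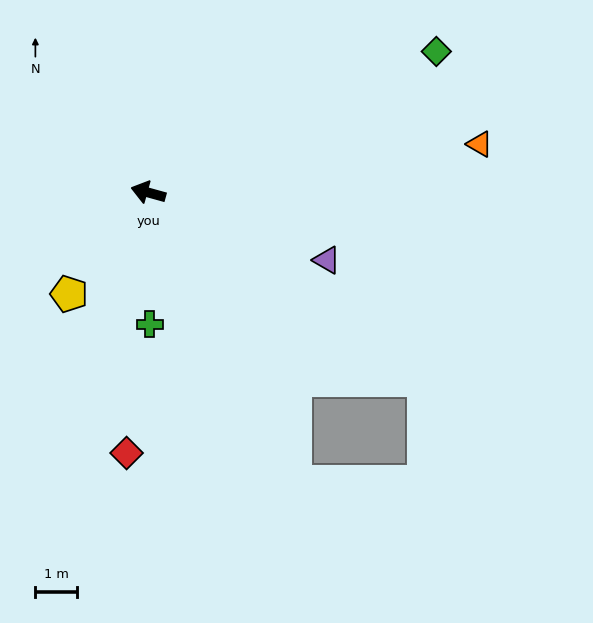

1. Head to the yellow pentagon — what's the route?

turn left 67°, forward 3.1 m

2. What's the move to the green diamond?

turn right 138°, forward 7.7 m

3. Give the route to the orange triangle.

turn right 156°, forward 8.0 m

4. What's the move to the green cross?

turn left 106°, forward 3.1 m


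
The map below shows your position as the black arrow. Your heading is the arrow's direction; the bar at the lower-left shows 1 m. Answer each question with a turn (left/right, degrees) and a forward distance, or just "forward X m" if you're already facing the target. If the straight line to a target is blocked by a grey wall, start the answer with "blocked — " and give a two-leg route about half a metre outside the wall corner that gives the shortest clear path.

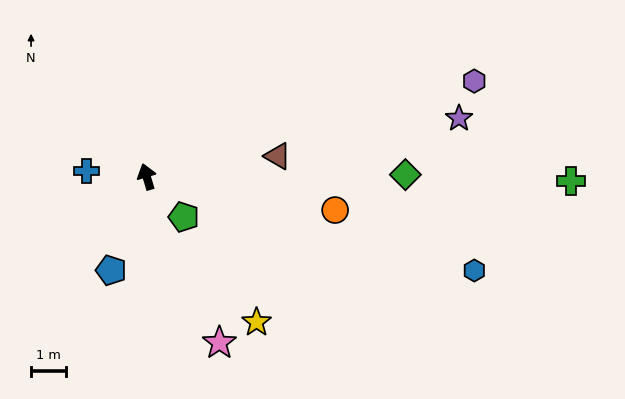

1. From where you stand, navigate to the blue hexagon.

turn right 123°, forward 9.9 m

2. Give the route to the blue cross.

turn left 68°, forward 1.7 m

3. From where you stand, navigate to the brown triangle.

turn right 98°, forward 3.8 m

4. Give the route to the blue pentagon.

turn left 143°, forward 2.9 m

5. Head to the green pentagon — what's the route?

turn right 154°, forward 1.6 m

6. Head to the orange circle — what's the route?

turn right 117°, forward 5.5 m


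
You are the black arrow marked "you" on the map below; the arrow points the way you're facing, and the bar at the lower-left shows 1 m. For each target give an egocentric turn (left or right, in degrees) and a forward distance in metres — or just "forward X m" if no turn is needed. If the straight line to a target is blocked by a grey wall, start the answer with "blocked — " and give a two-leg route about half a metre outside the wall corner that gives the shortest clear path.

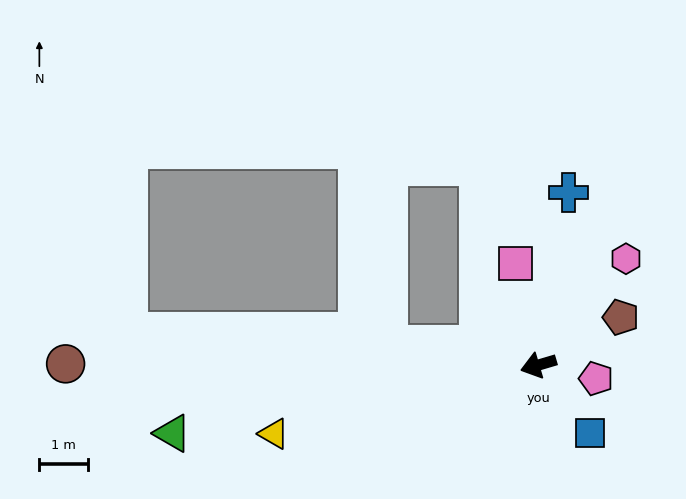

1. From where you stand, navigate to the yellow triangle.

forward 5.6 m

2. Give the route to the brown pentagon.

turn right 166°, forward 2.0 m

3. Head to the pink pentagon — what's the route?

turn left 150°, forward 1.2 m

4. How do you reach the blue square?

turn left 111°, forward 1.8 m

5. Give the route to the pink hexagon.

turn right 146°, forward 2.8 m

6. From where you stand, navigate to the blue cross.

turn right 116°, forward 3.6 m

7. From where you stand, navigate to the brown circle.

turn right 17°, forward 9.8 m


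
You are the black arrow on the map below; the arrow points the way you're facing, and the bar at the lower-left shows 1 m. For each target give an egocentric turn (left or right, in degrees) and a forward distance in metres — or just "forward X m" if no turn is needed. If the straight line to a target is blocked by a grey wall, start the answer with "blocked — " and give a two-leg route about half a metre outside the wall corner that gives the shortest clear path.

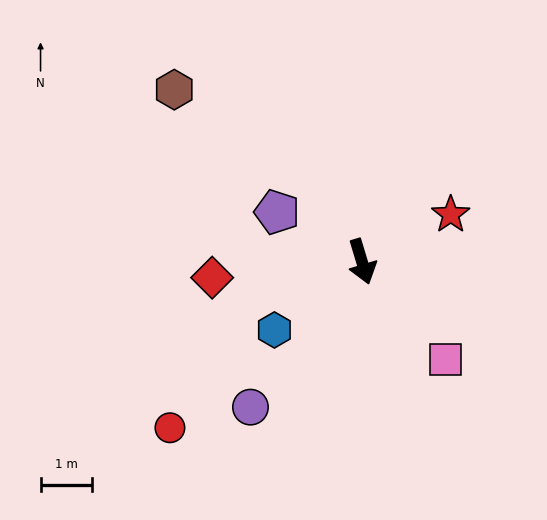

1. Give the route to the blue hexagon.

turn right 69°, forward 2.1 m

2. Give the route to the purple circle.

turn right 54°, forward 3.5 m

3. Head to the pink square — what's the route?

turn left 24°, forward 2.5 m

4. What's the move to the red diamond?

turn right 101°, forward 2.9 m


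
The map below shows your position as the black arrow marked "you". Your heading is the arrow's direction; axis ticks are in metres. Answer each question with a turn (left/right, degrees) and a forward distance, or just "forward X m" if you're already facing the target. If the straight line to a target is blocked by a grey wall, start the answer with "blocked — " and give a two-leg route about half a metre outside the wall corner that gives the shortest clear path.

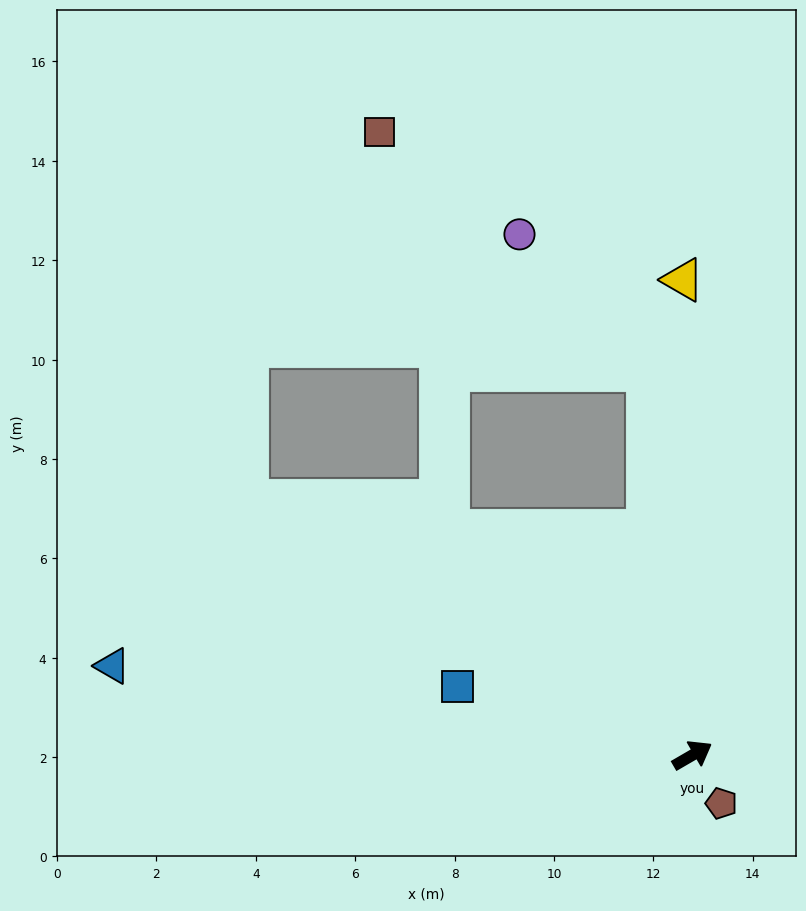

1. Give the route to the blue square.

turn left 134°, forward 4.9 m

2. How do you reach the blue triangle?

turn left 141°, forward 11.8 m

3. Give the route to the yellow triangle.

turn left 61°, forward 9.6 m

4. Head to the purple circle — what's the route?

blocked — turn left 67°, forward 7.8 m, then turn left 36°, forward 3.8 m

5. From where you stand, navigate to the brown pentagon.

turn right 89°, forward 1.1 m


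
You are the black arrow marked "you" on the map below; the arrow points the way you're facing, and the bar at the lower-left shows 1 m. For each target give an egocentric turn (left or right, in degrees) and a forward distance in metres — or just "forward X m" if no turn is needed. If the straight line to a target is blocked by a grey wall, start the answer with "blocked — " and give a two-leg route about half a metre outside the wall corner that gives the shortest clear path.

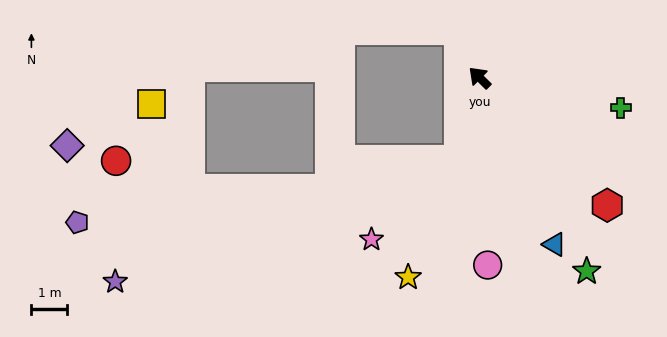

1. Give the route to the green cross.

turn right 147°, forward 4.0 m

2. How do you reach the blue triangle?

turn left 159°, forward 5.1 m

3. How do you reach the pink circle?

turn left 137°, forward 5.2 m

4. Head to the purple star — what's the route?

blocked — turn left 121°, forward 2.4 m, then turn right 57°, forward 10.2 m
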